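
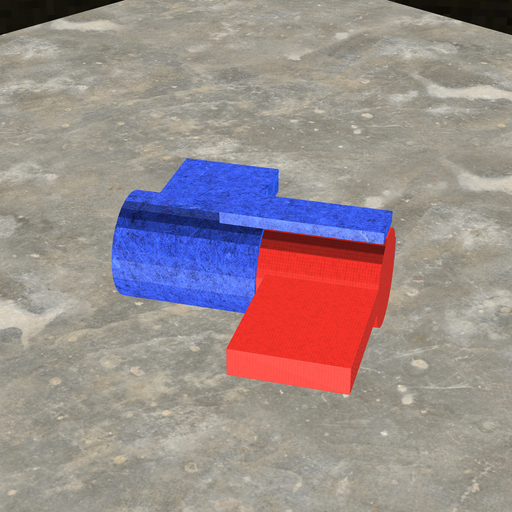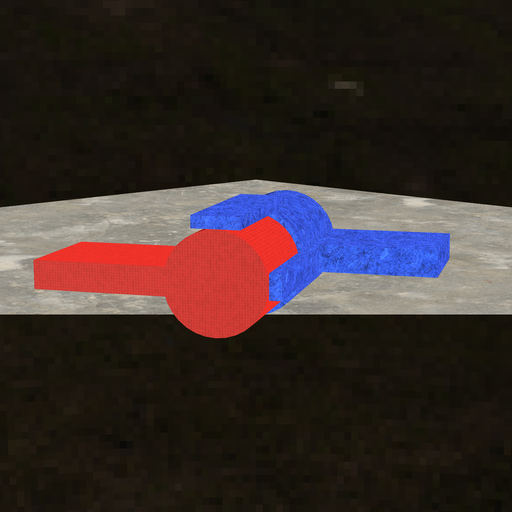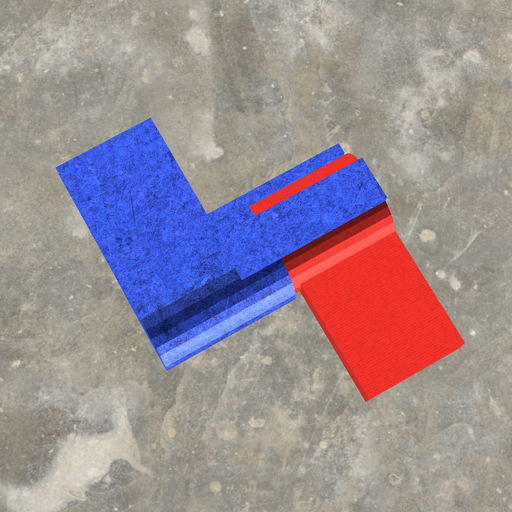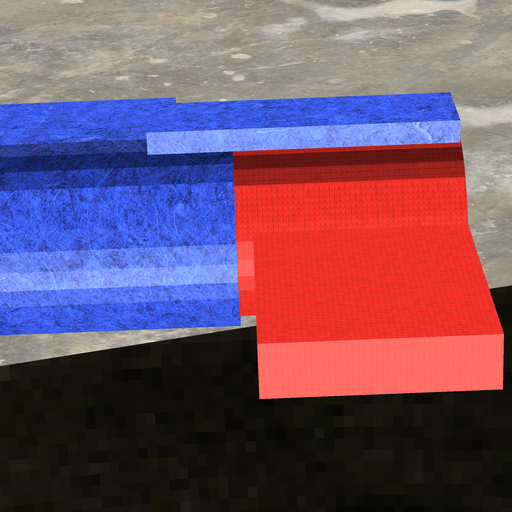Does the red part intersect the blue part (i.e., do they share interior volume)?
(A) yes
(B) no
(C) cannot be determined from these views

(A) yes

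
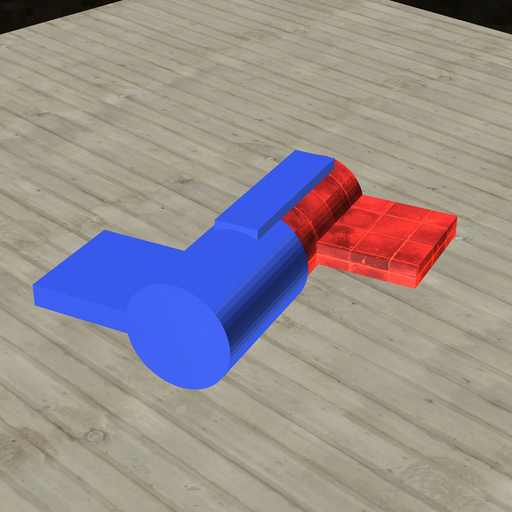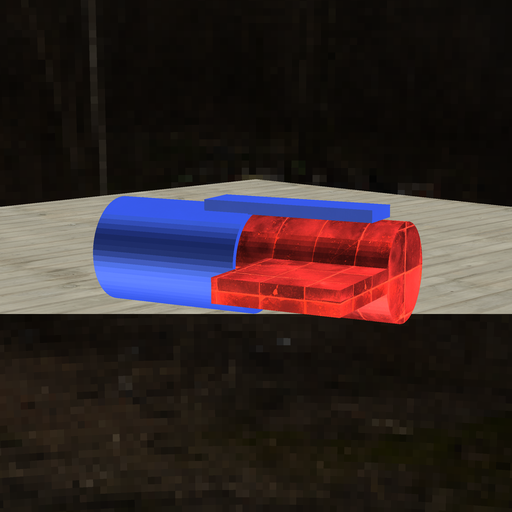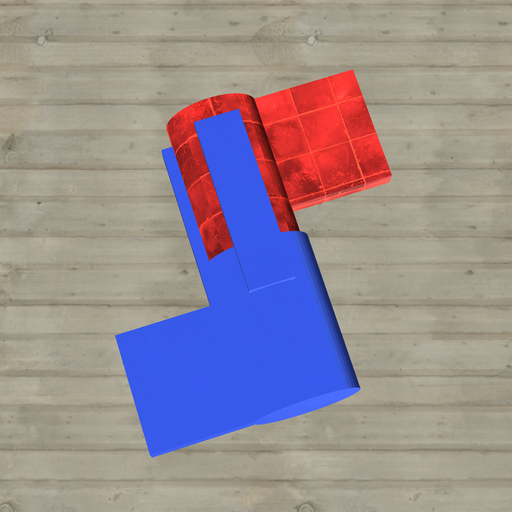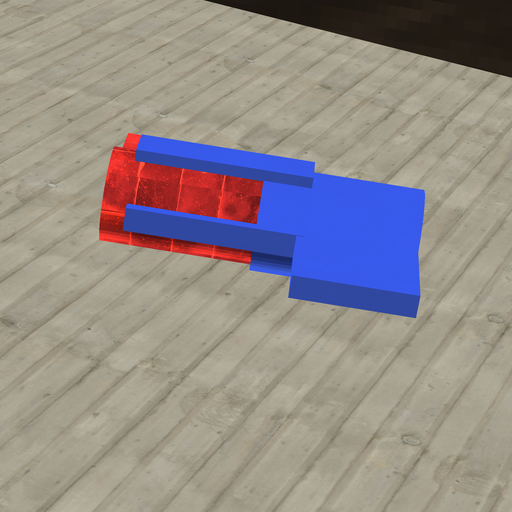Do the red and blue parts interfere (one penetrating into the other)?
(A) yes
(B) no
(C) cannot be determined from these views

(A) yes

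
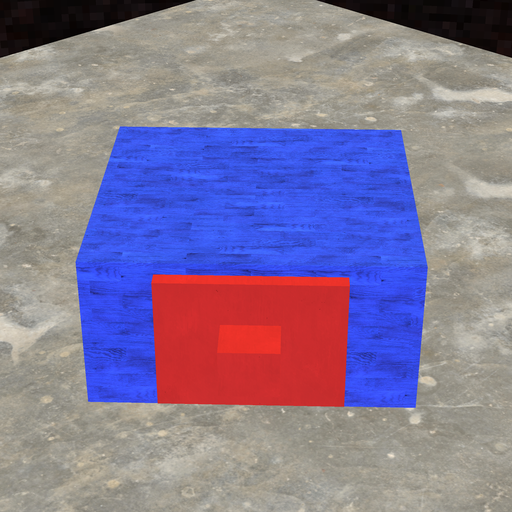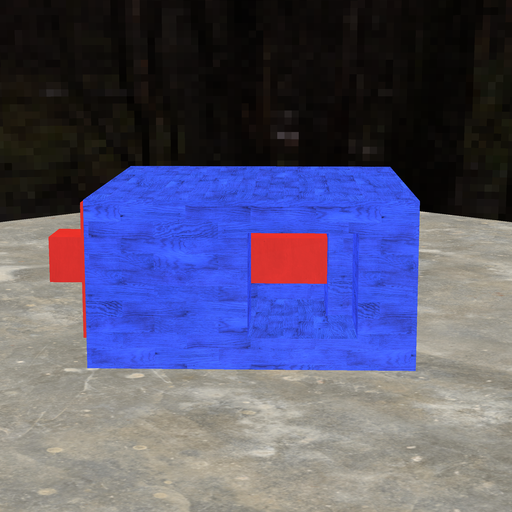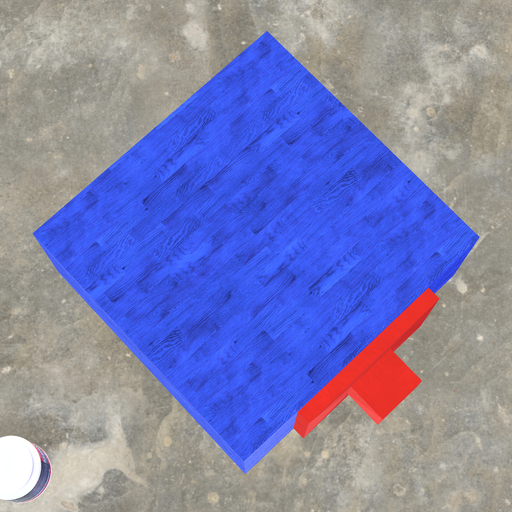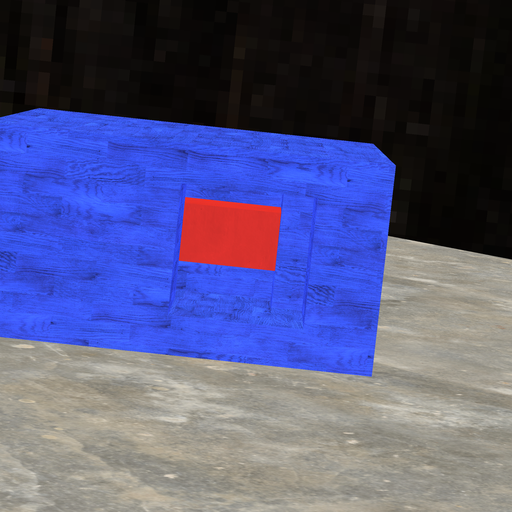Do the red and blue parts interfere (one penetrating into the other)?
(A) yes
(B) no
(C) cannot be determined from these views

(A) yes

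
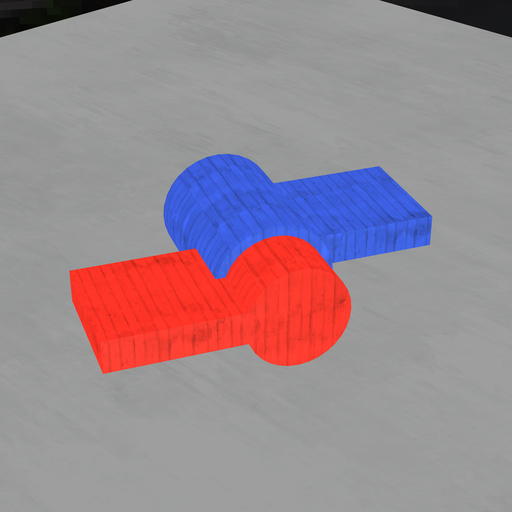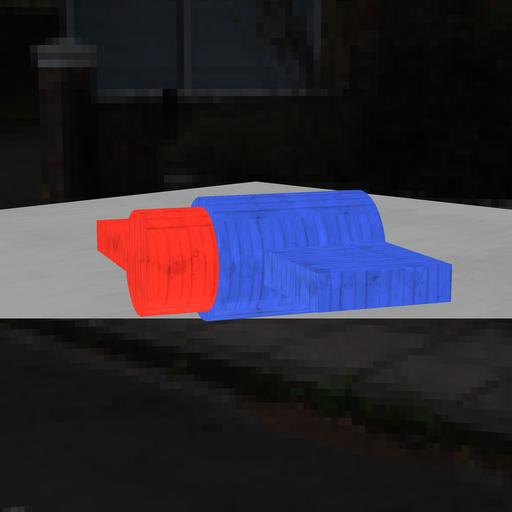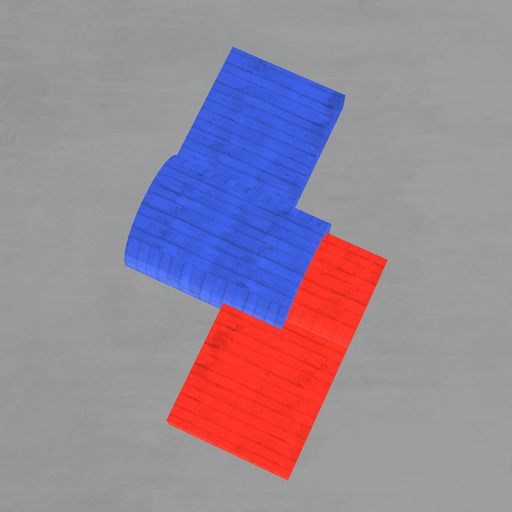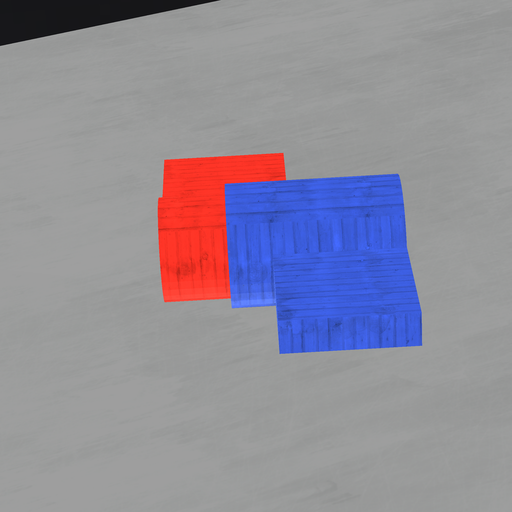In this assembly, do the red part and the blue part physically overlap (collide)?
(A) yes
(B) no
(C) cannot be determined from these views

(A) yes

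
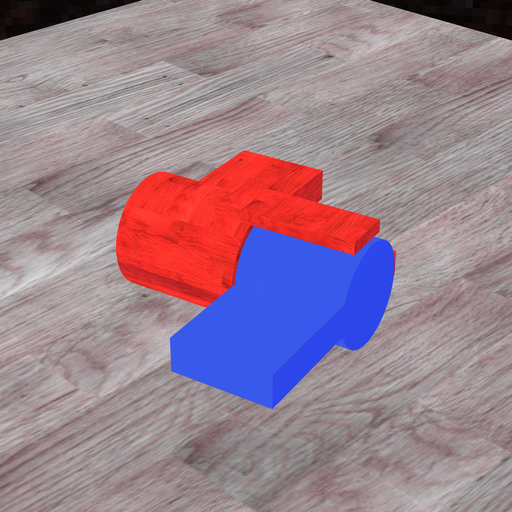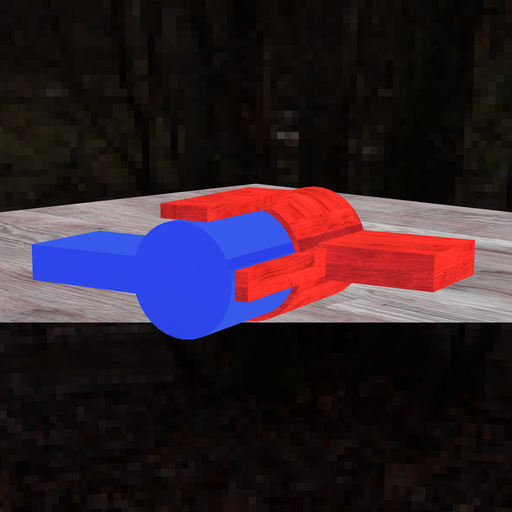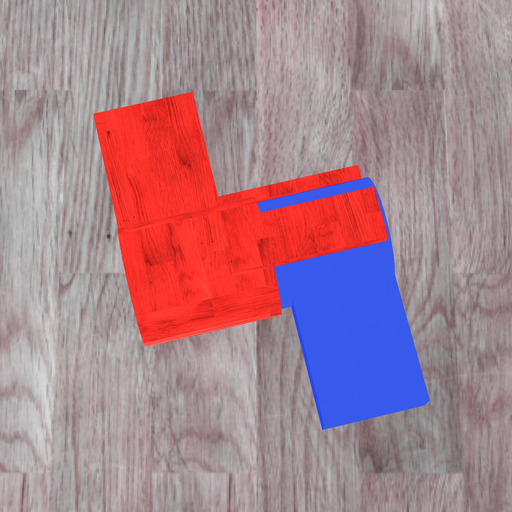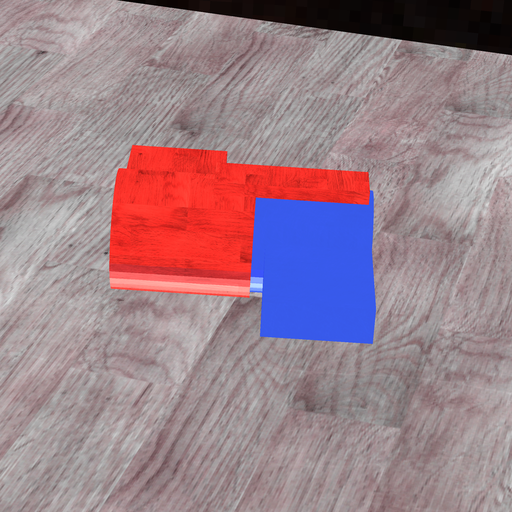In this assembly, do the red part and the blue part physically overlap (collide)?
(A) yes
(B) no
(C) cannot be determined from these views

(A) yes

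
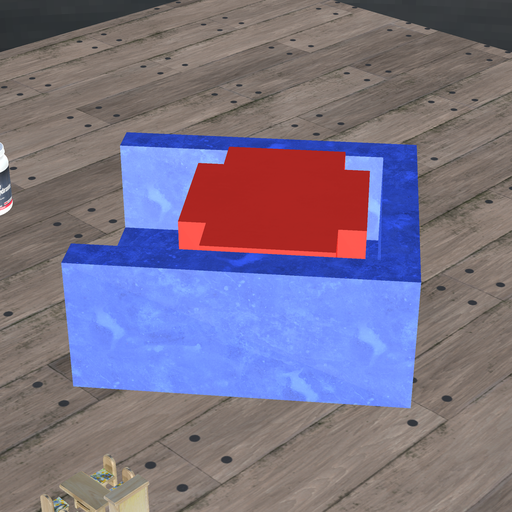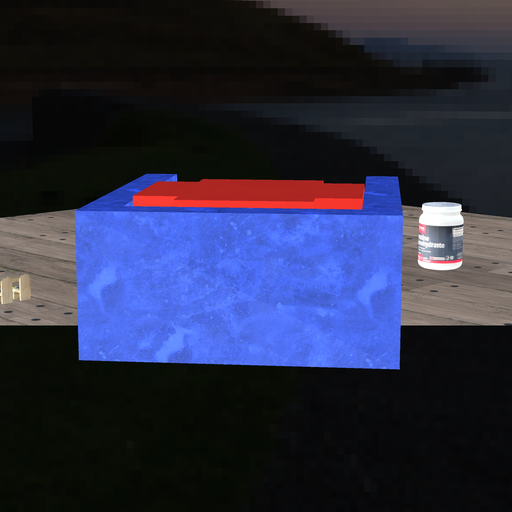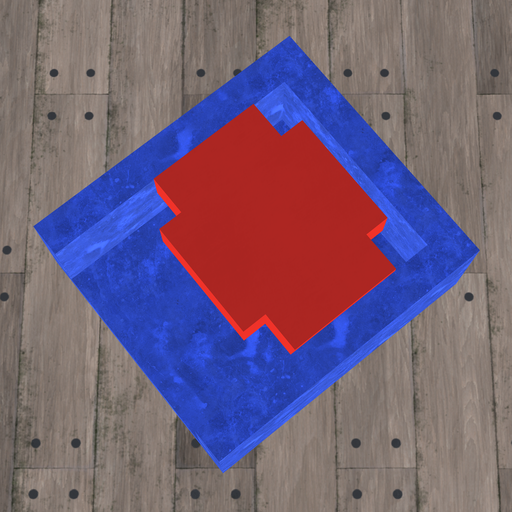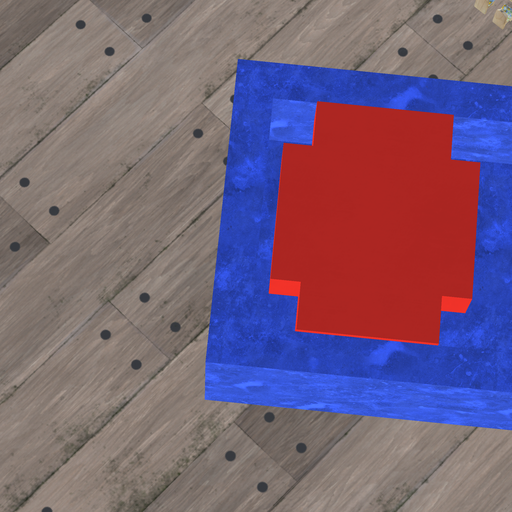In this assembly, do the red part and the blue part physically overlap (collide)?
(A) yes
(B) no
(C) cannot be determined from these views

(B) no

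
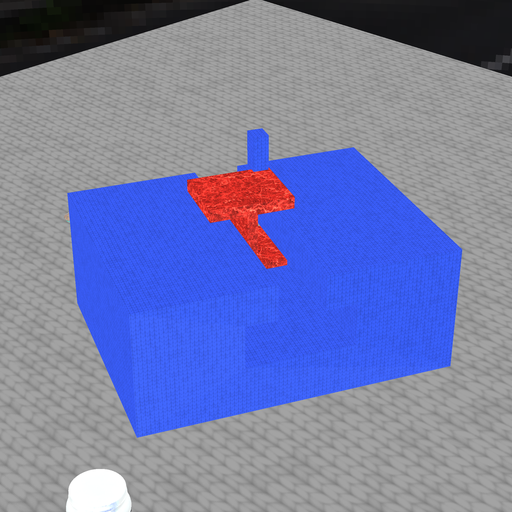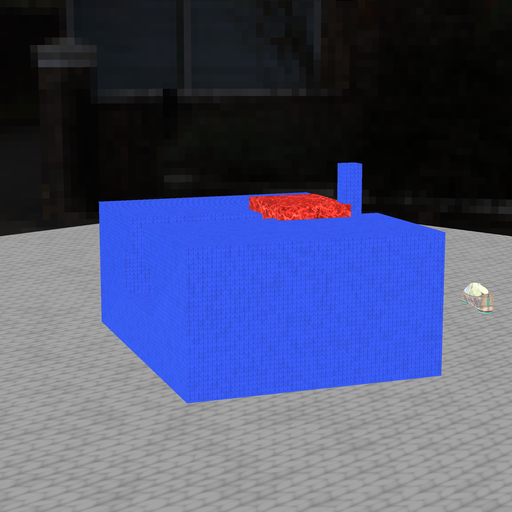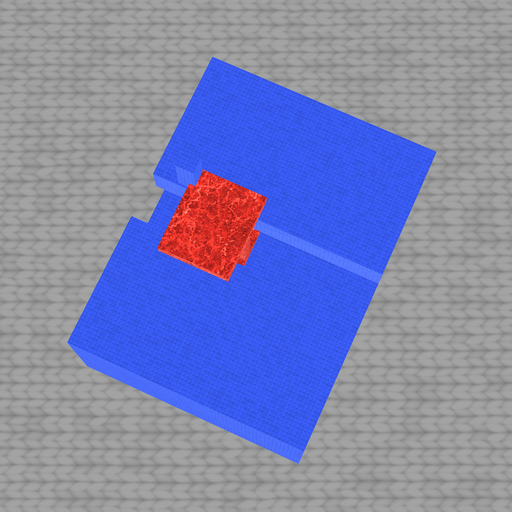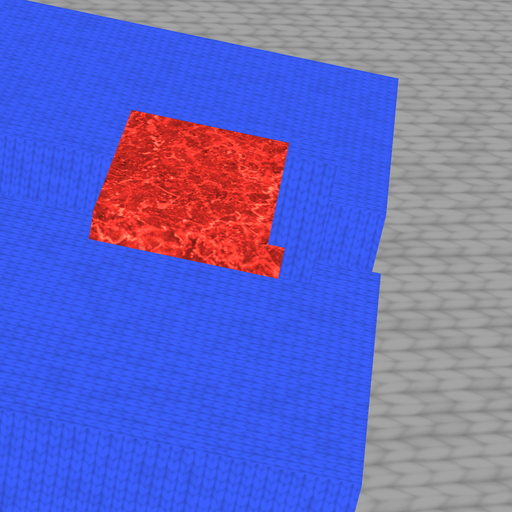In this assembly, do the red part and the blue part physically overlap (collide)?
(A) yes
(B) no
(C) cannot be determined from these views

(A) yes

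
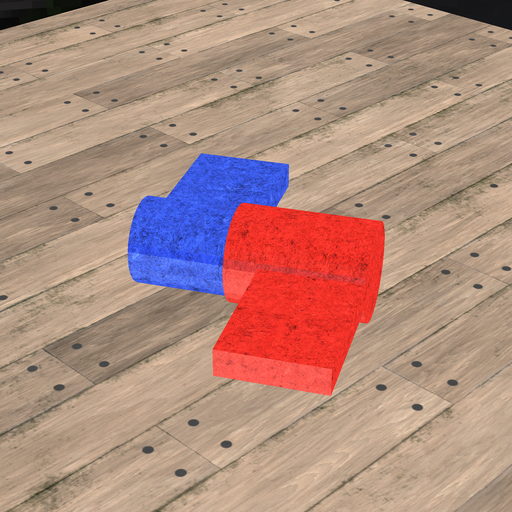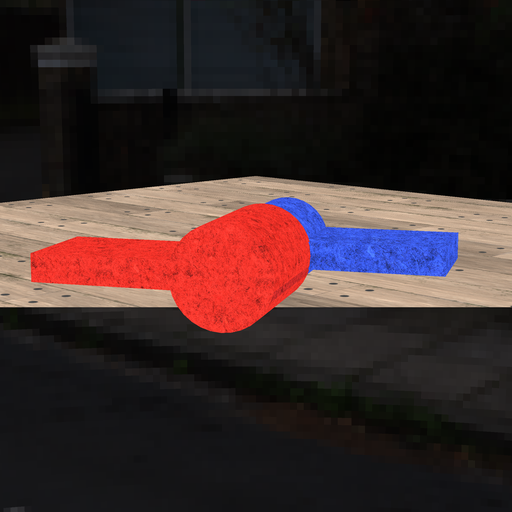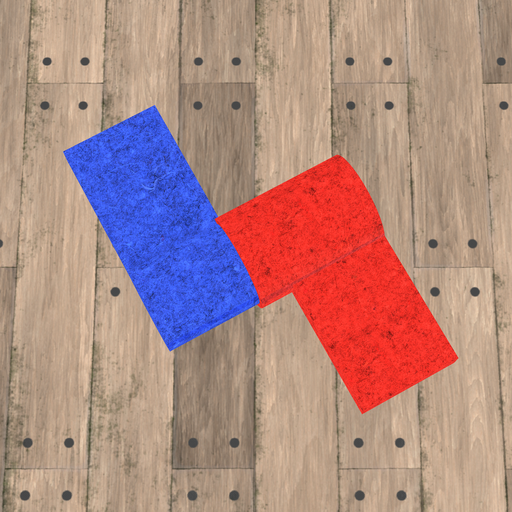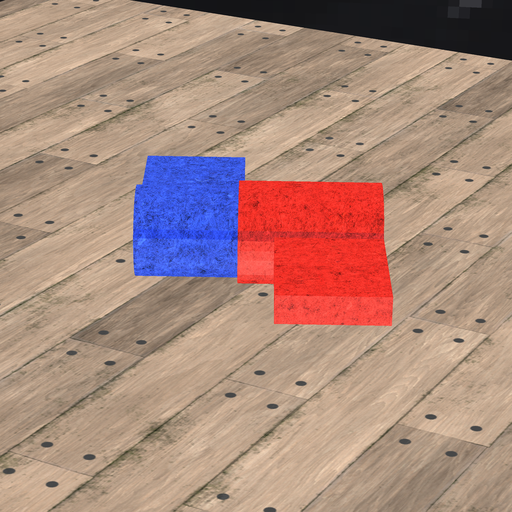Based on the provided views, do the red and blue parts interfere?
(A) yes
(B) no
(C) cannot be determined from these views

(A) yes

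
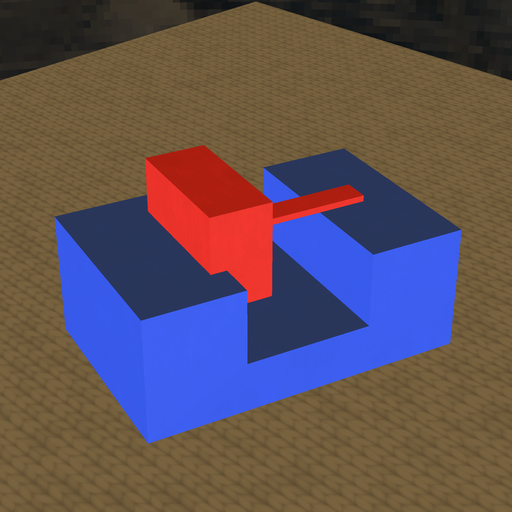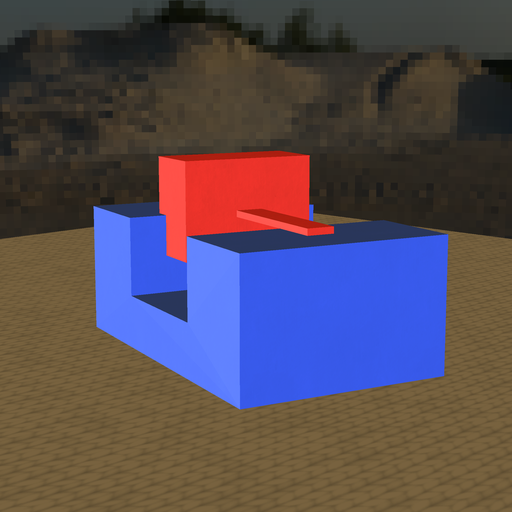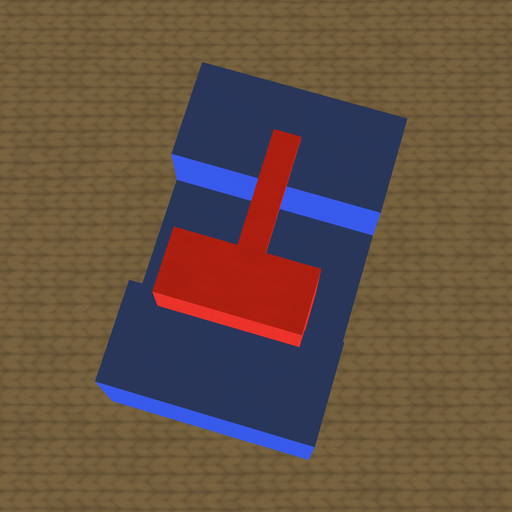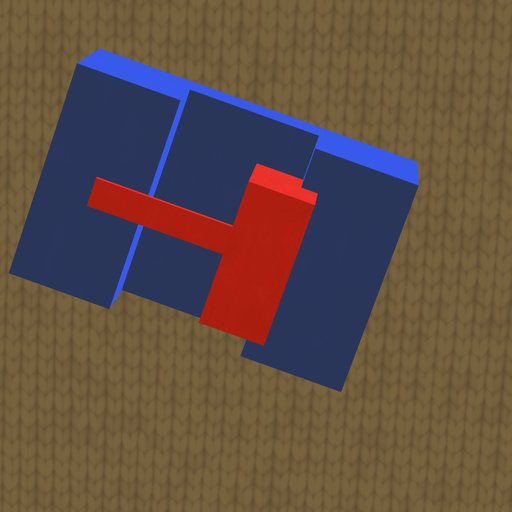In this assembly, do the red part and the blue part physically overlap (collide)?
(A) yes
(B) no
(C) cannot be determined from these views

(A) yes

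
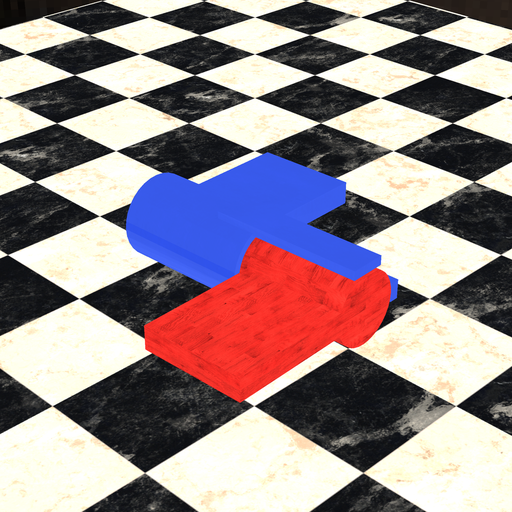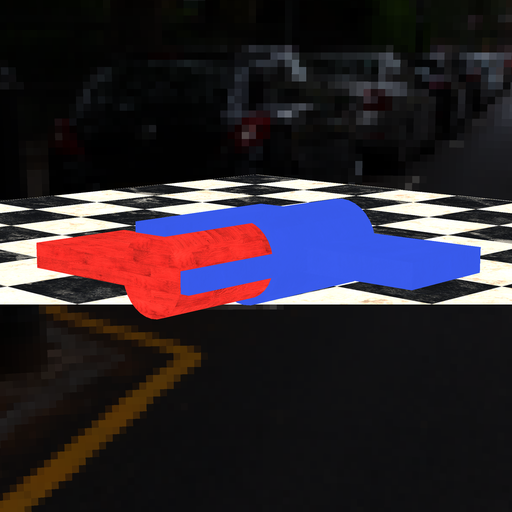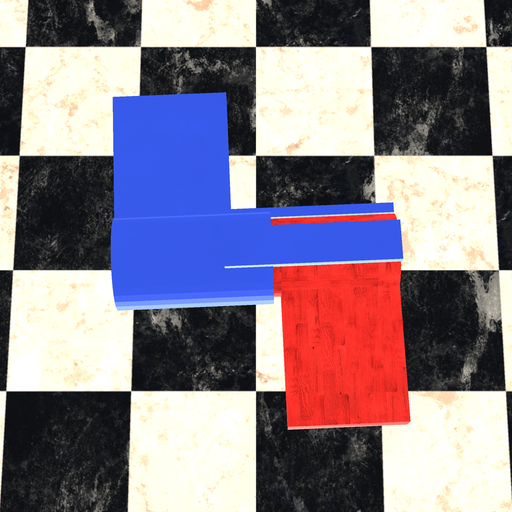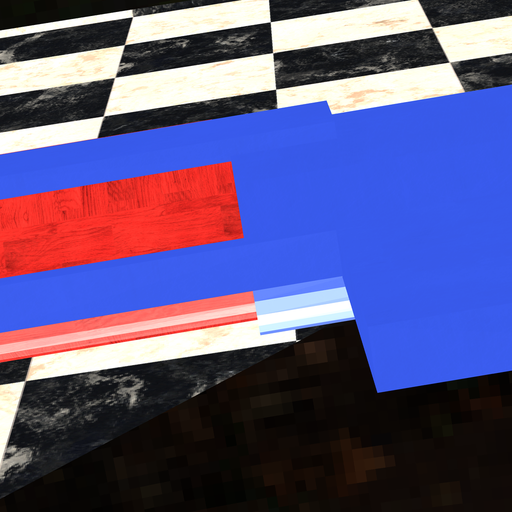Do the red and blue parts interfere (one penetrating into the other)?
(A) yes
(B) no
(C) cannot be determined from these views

(A) yes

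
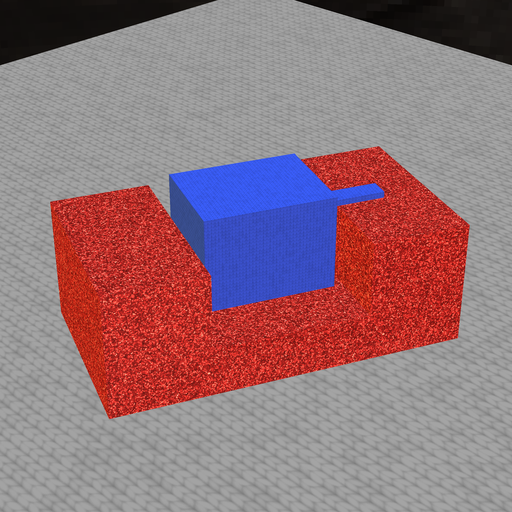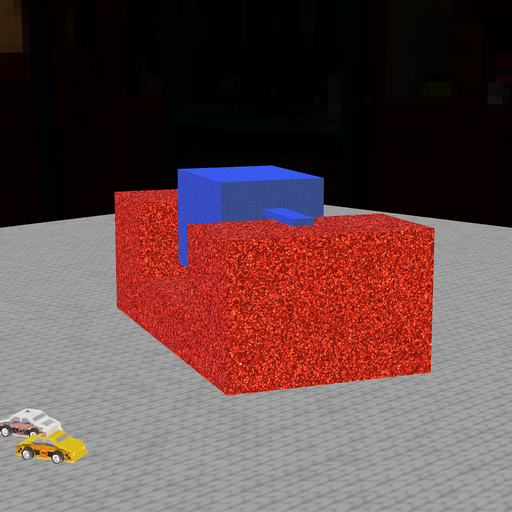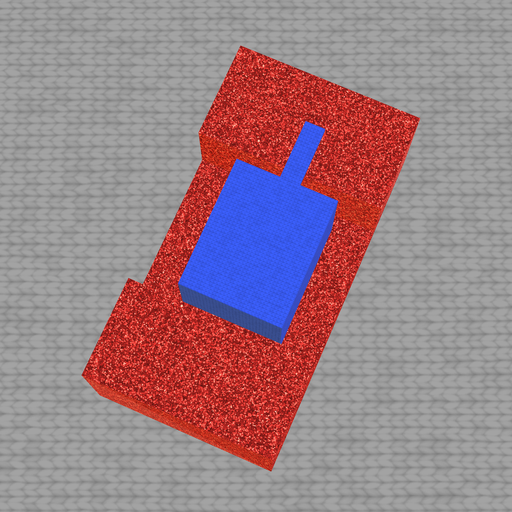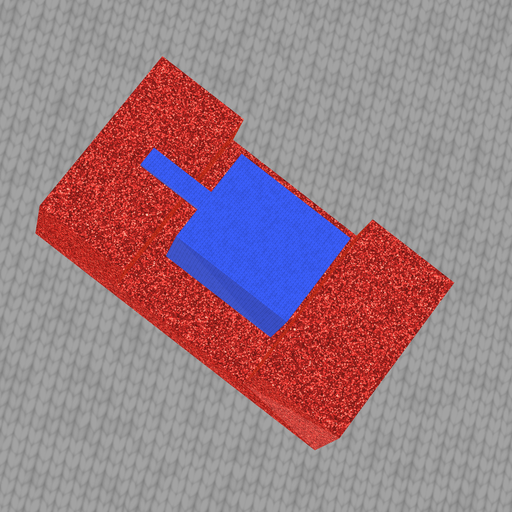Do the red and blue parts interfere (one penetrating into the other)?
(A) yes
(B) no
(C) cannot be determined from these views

(B) no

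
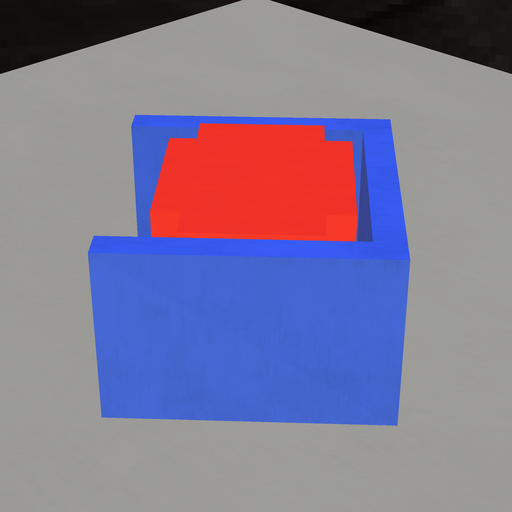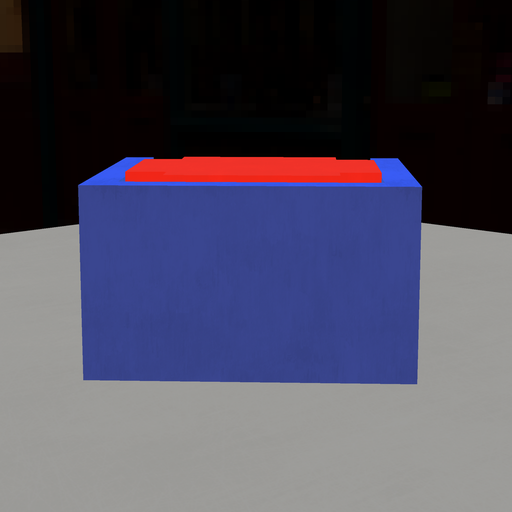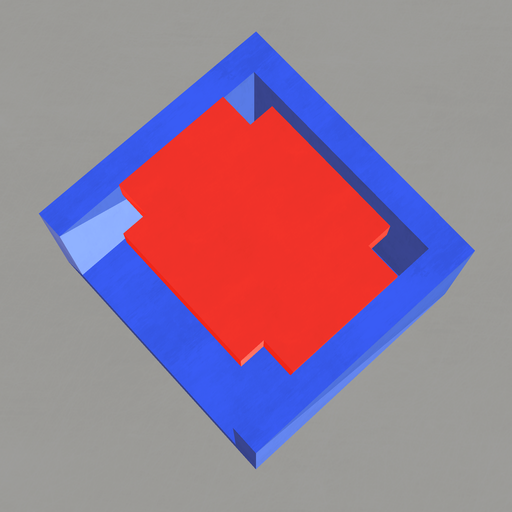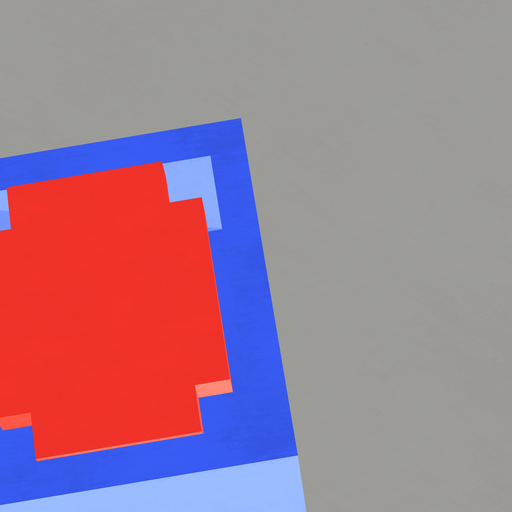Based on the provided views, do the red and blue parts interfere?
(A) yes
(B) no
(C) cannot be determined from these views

(B) no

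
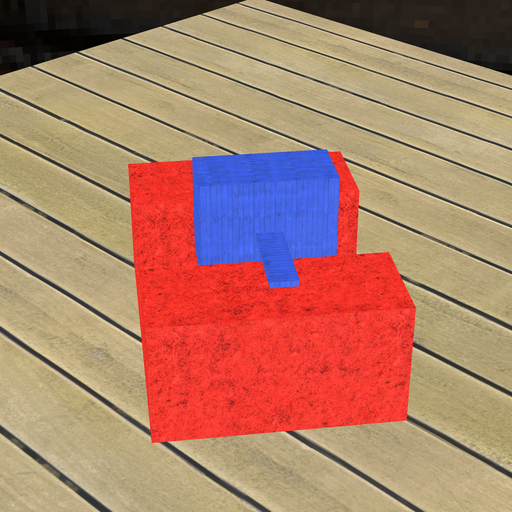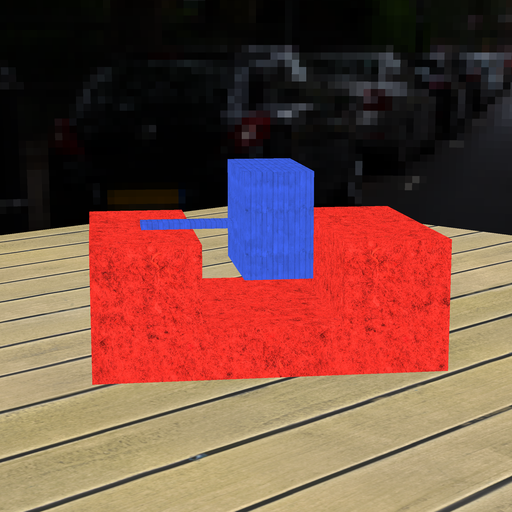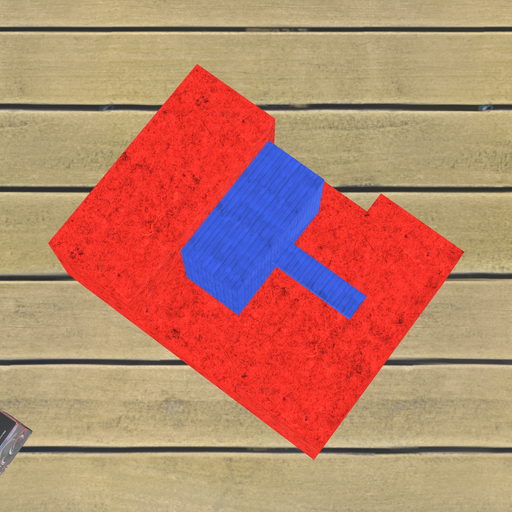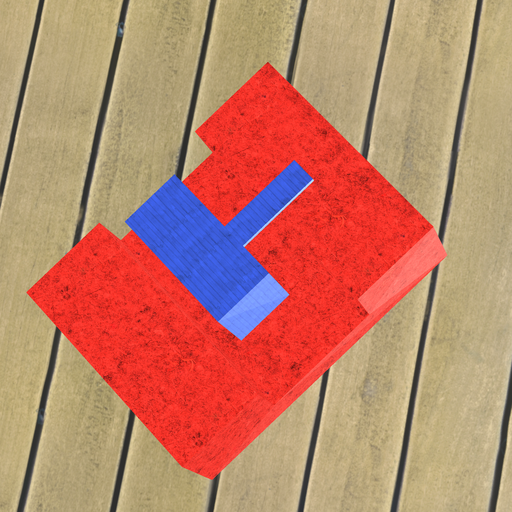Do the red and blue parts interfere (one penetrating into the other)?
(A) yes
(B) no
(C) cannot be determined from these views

(B) no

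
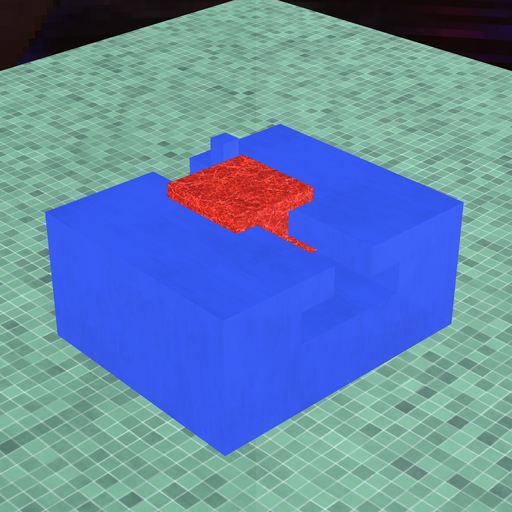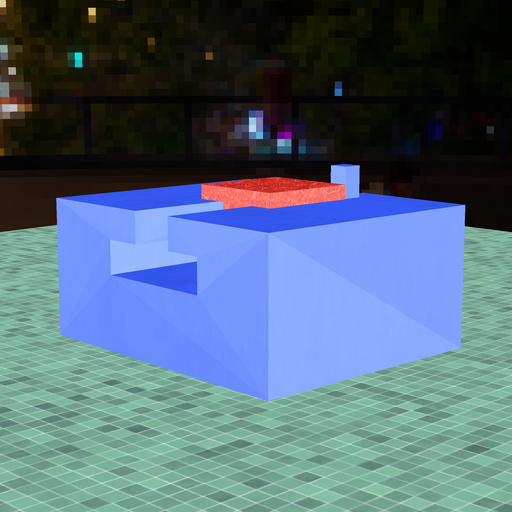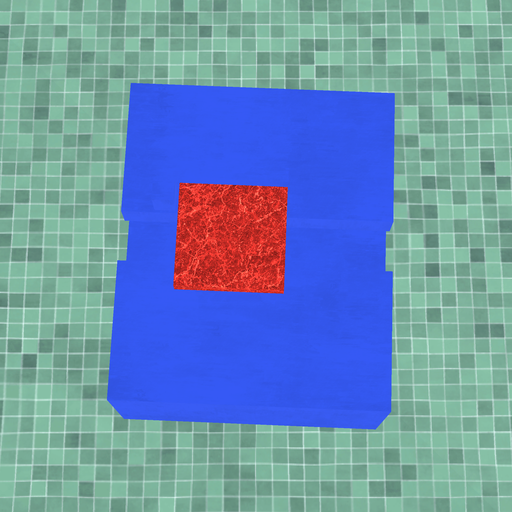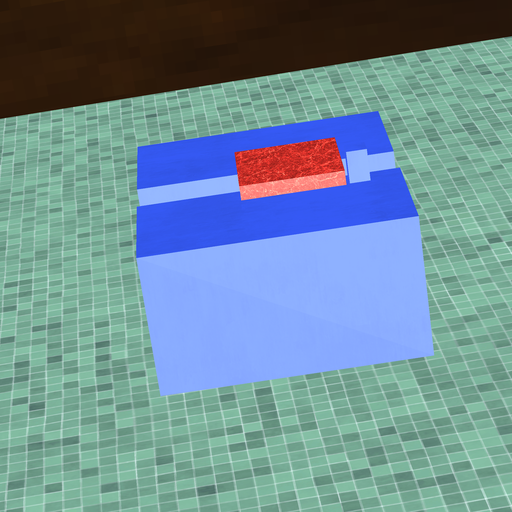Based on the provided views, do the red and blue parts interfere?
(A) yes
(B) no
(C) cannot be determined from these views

(B) no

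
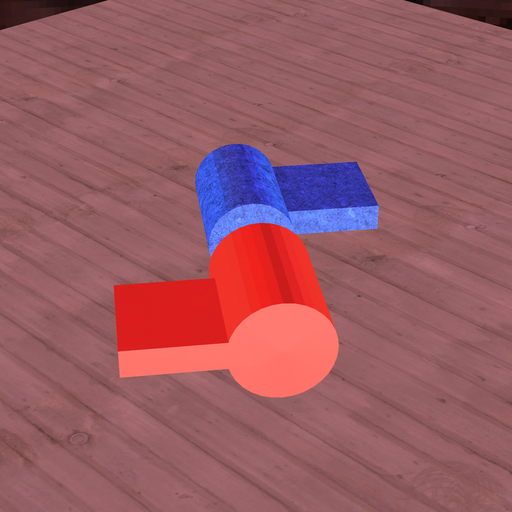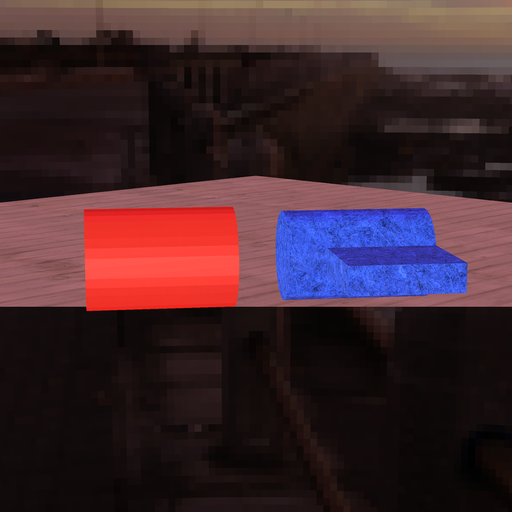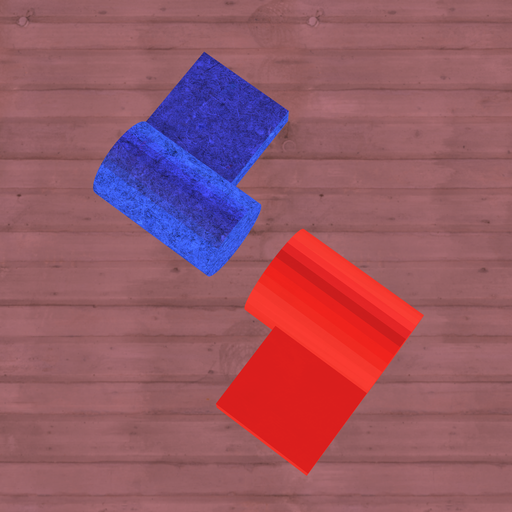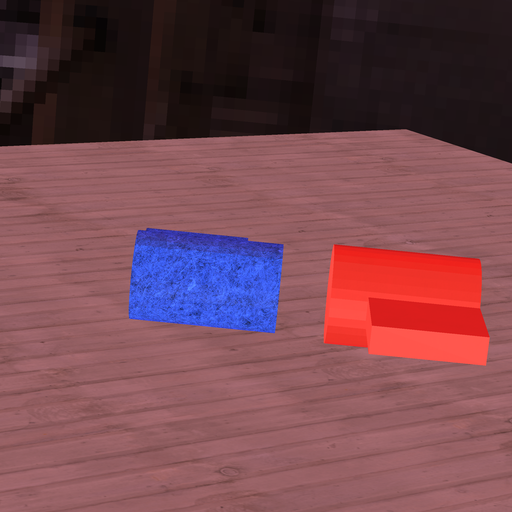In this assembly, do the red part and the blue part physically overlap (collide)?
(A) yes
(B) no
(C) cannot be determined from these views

(B) no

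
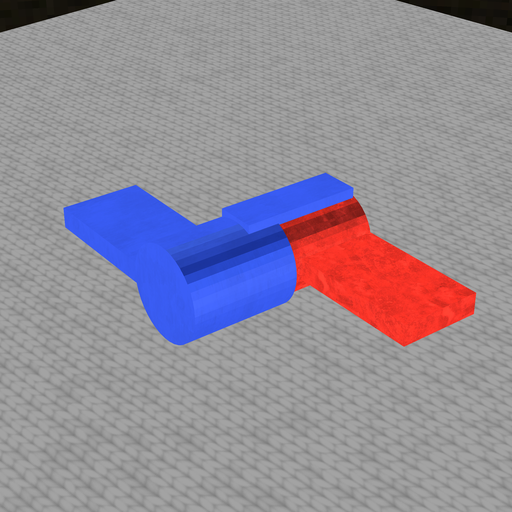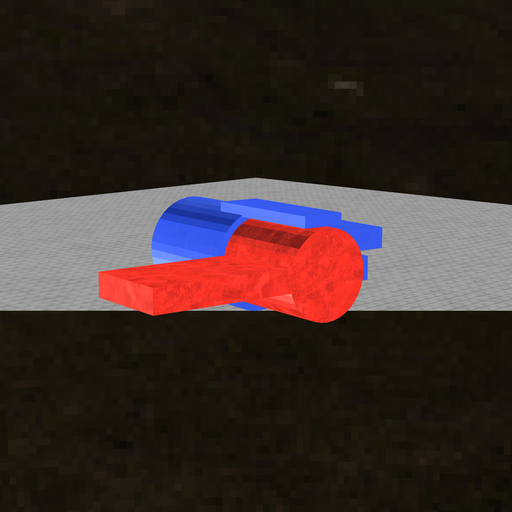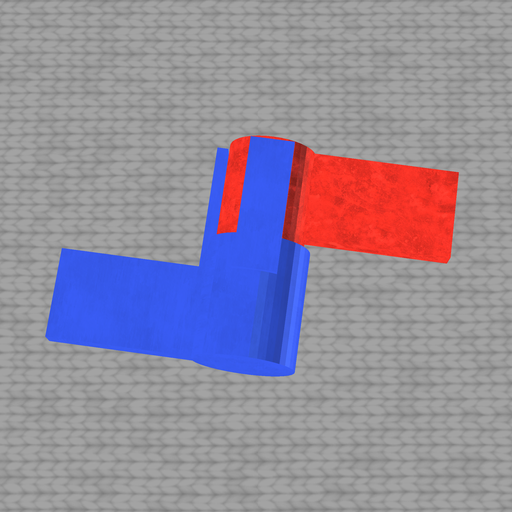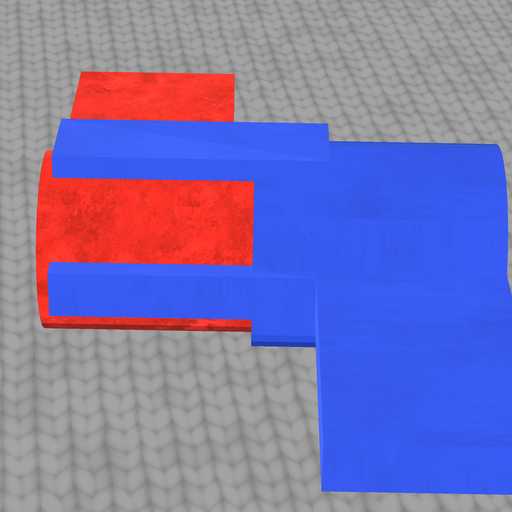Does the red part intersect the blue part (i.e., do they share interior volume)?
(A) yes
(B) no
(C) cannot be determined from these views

(A) yes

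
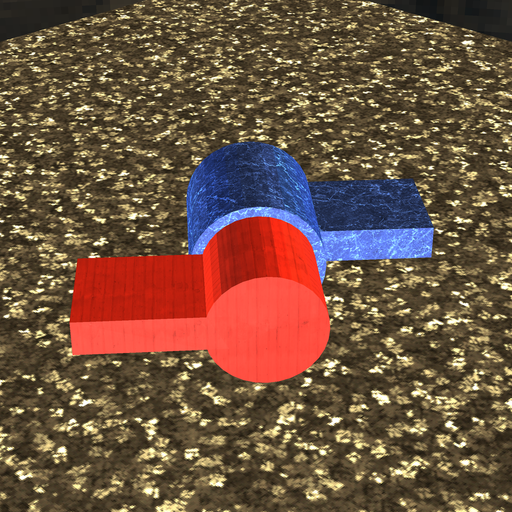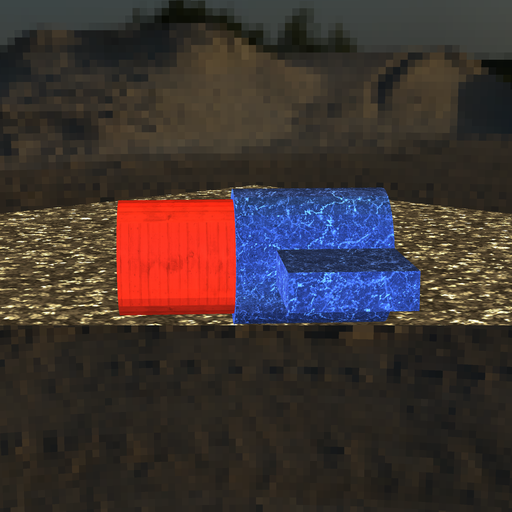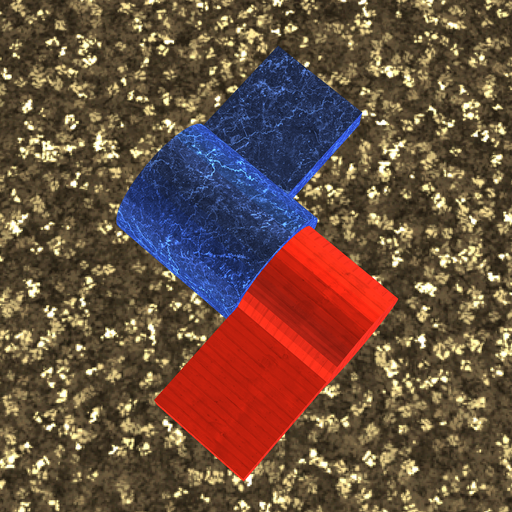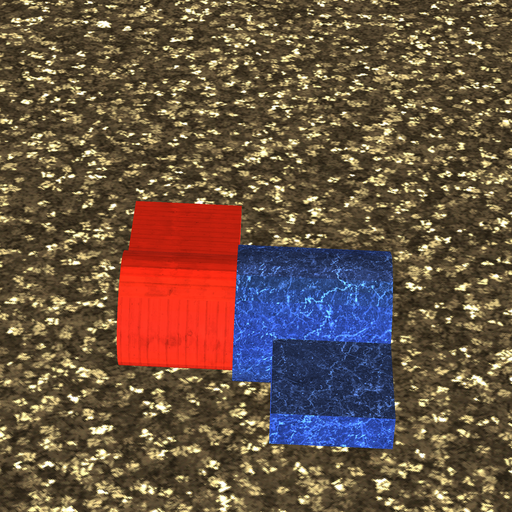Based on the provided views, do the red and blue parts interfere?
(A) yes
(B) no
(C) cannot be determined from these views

(A) yes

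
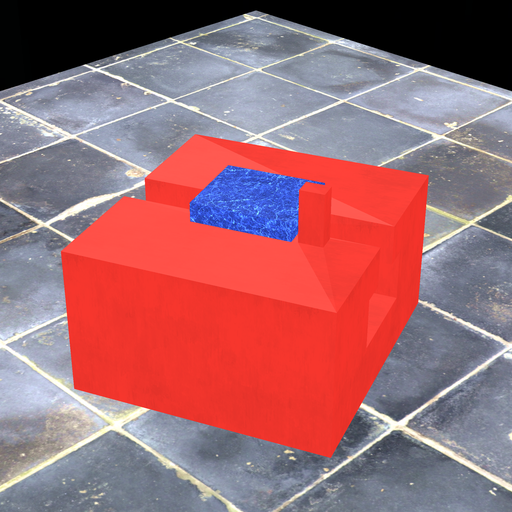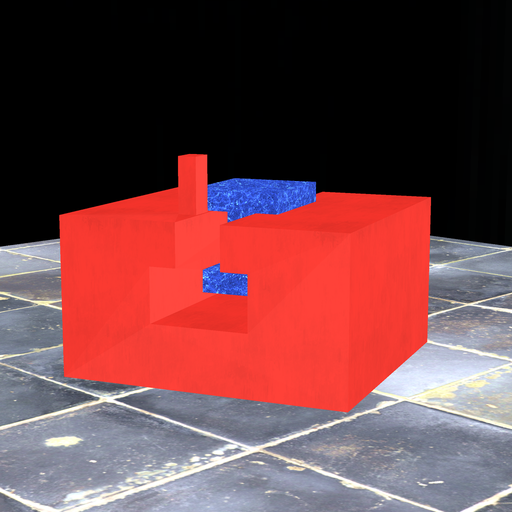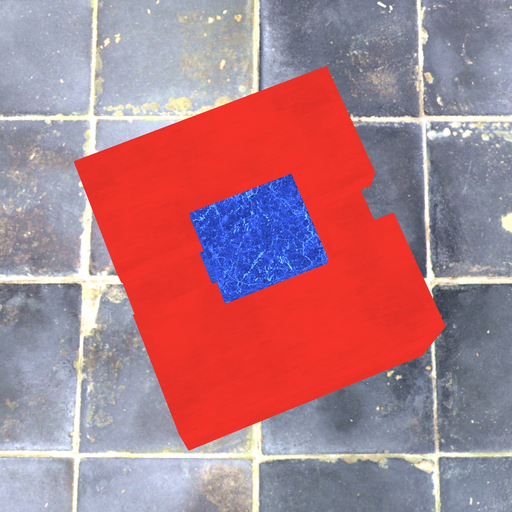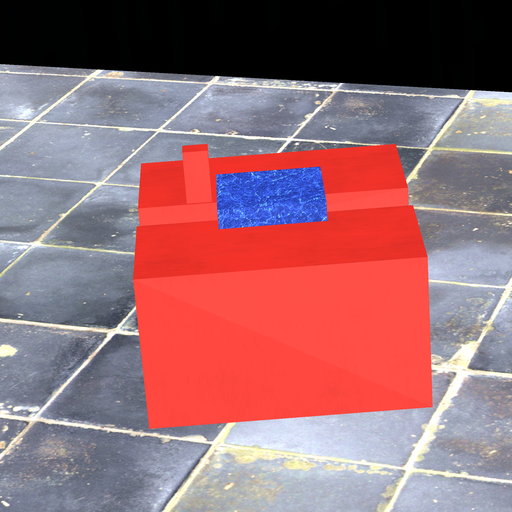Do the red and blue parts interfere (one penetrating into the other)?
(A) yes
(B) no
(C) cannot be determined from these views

(B) no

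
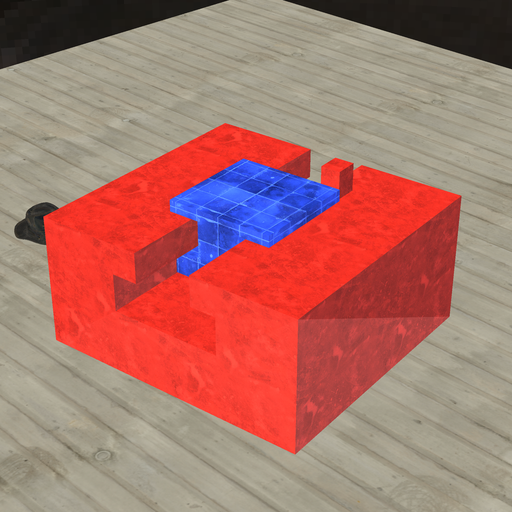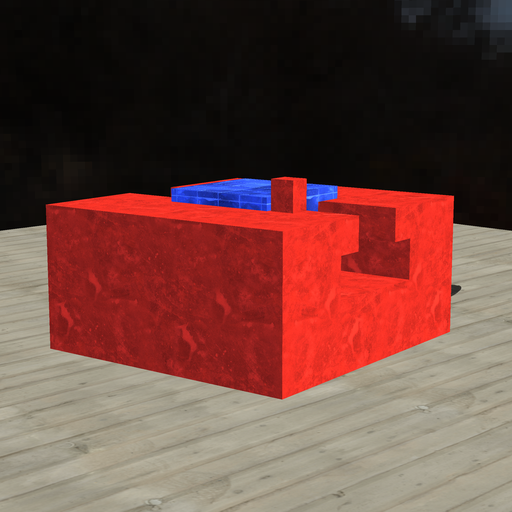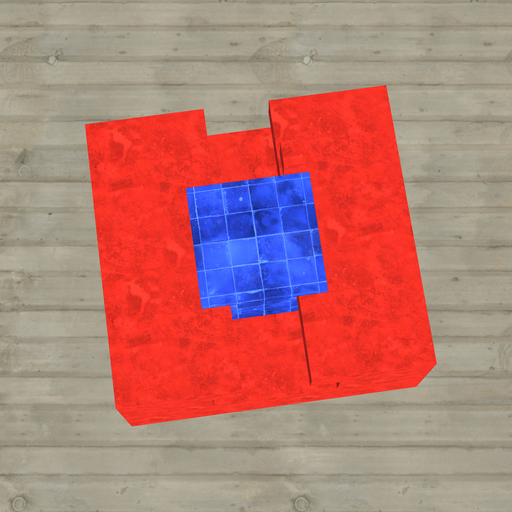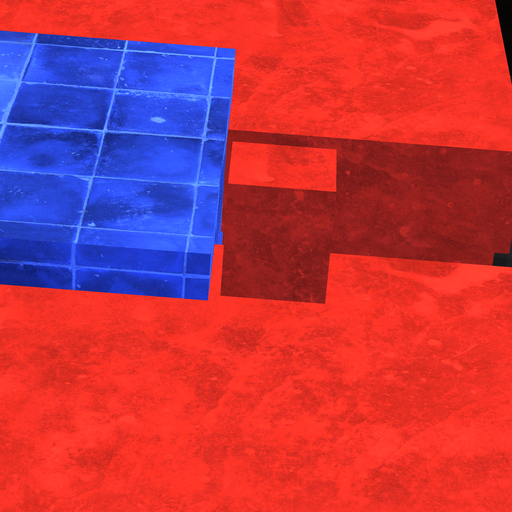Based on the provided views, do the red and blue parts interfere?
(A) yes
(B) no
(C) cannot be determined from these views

(B) no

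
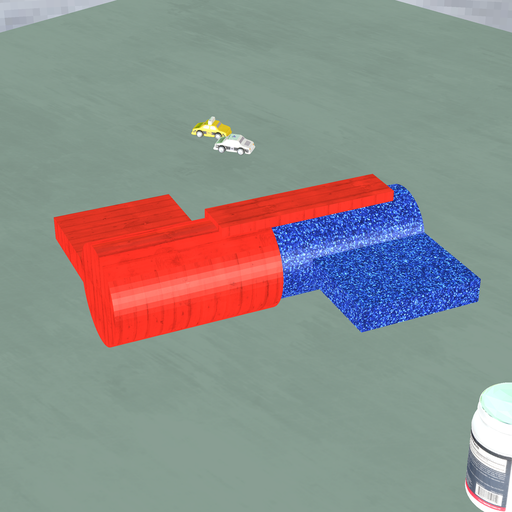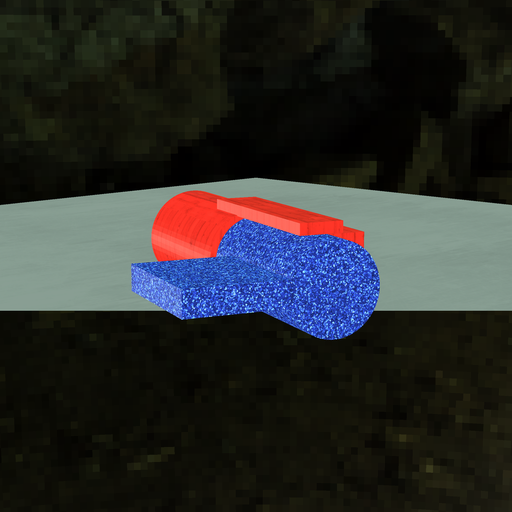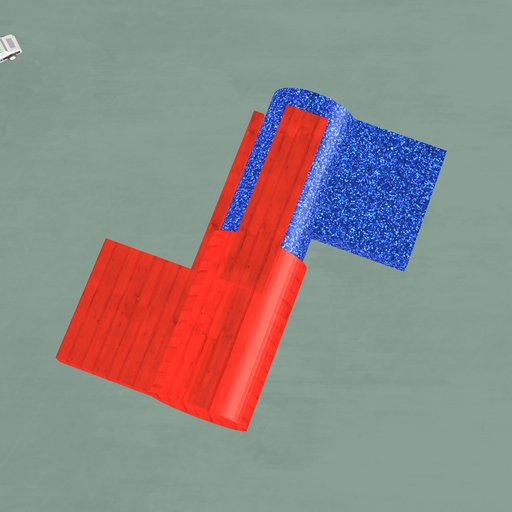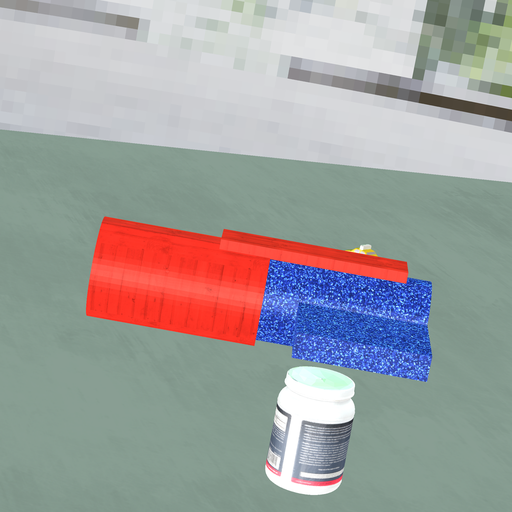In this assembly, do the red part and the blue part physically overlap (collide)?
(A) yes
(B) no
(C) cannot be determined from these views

(A) yes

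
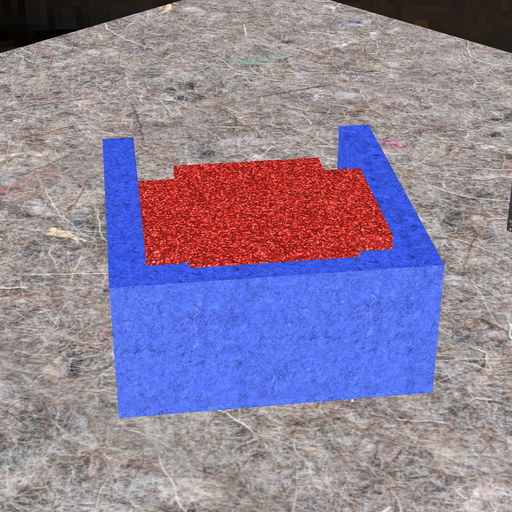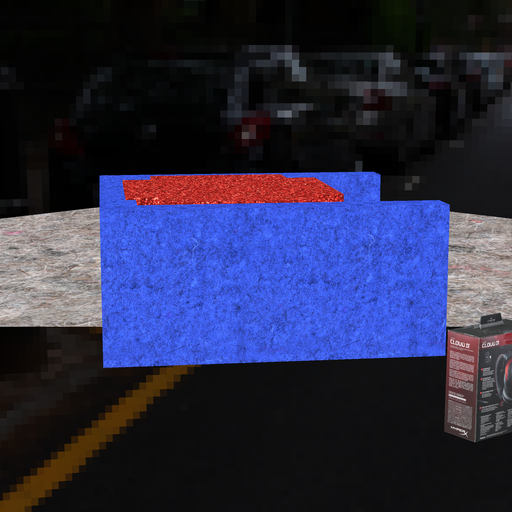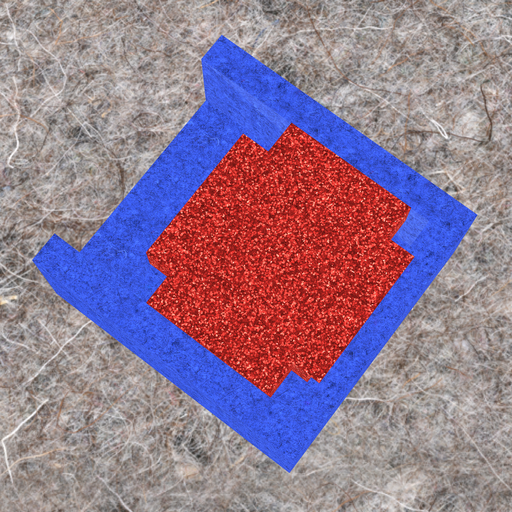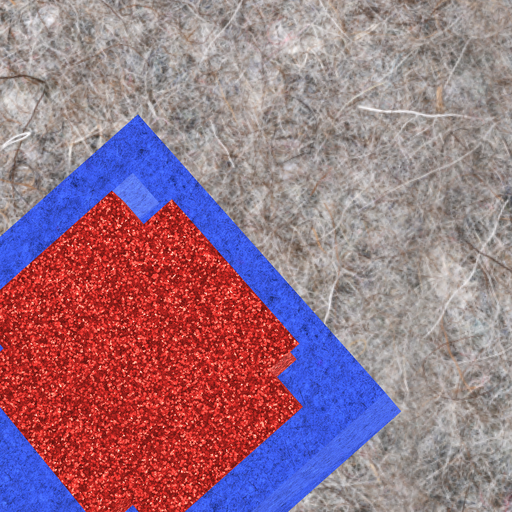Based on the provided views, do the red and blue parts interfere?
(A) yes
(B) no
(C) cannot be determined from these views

(A) yes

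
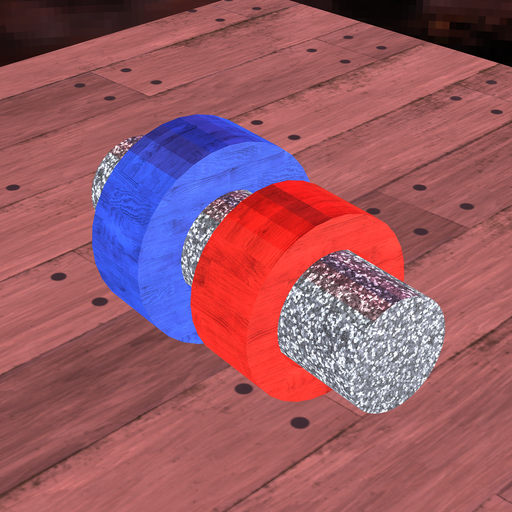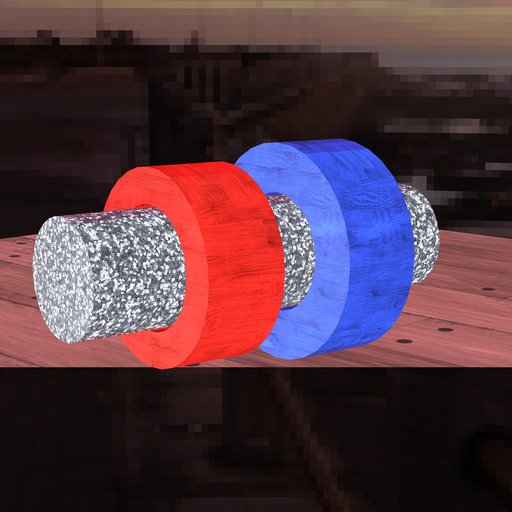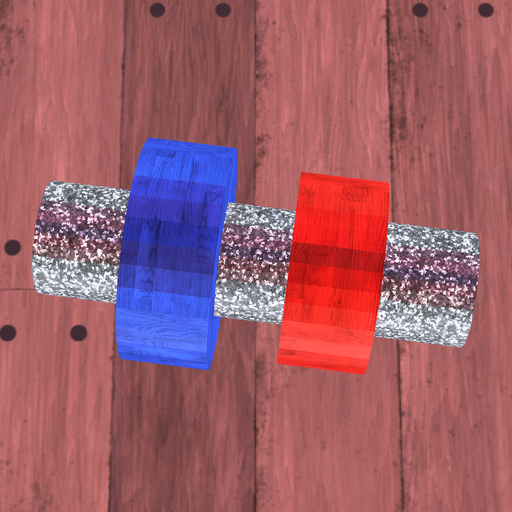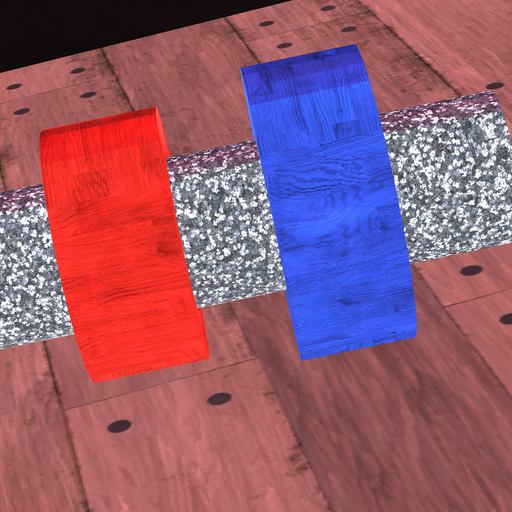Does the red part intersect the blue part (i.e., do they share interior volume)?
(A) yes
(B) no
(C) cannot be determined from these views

(B) no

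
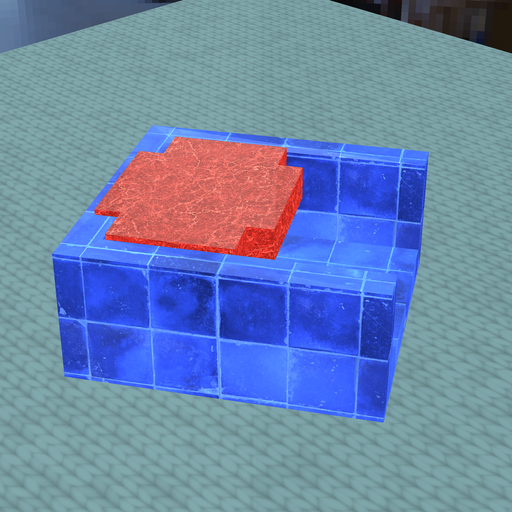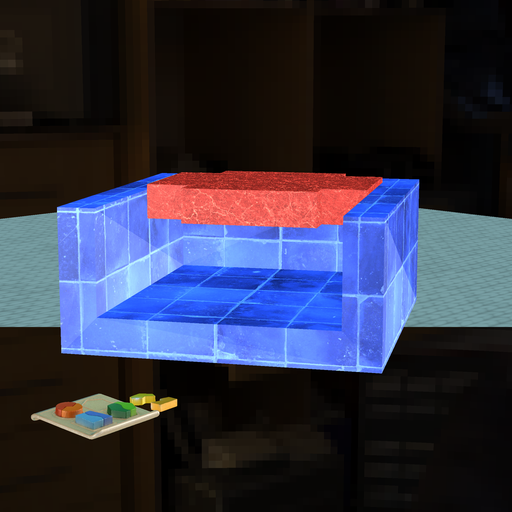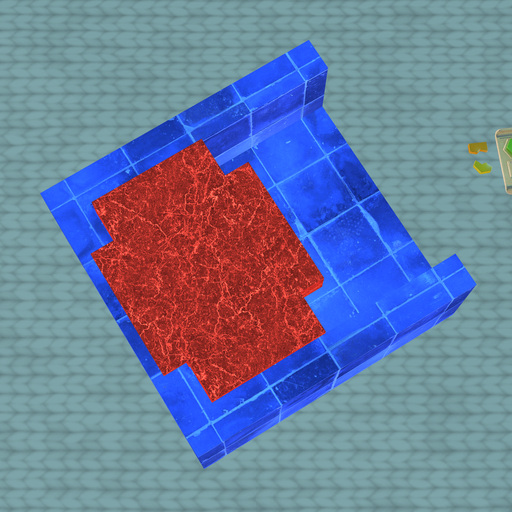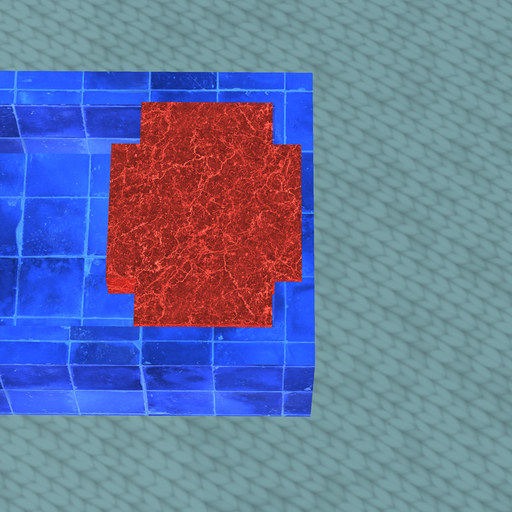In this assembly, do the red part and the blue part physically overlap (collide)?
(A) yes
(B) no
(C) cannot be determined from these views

(A) yes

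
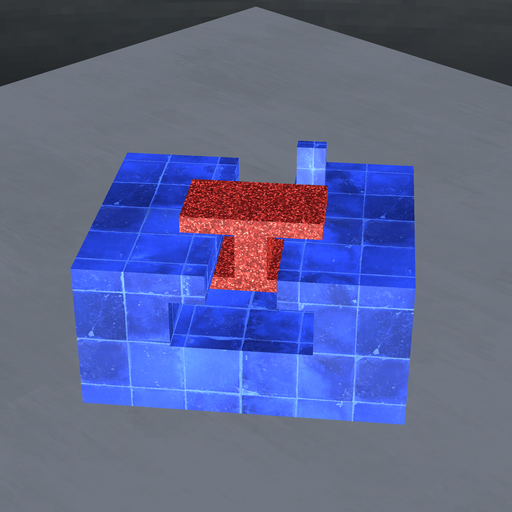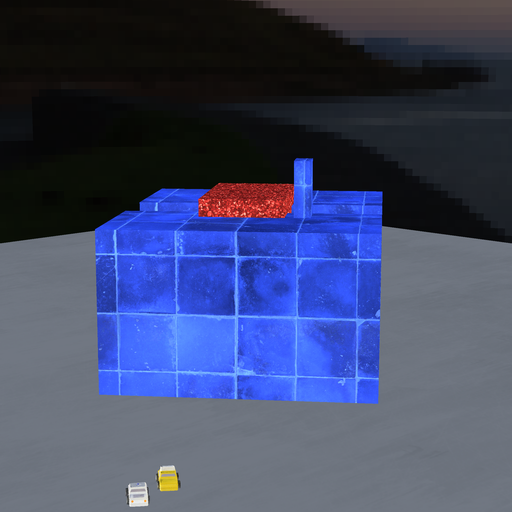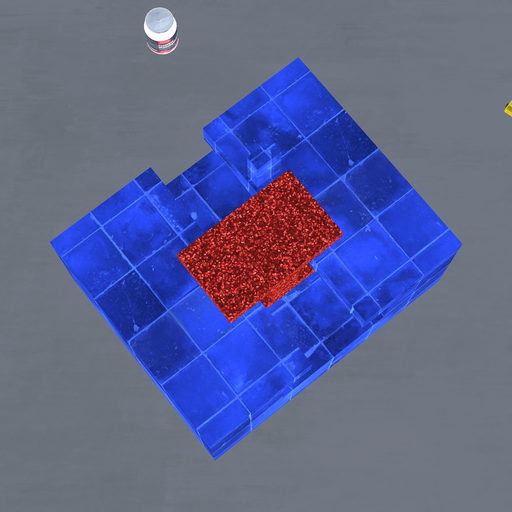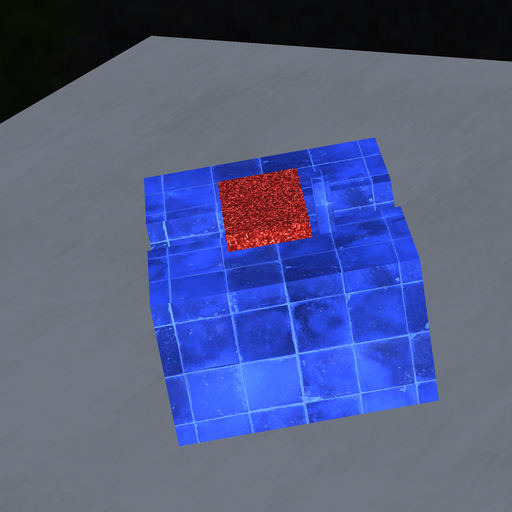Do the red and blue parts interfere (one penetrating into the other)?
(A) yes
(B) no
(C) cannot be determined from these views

(B) no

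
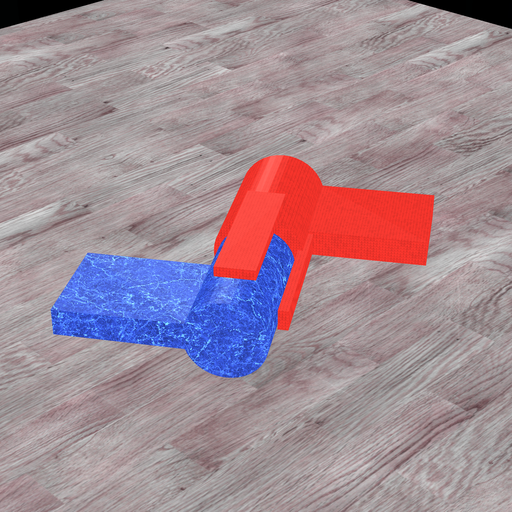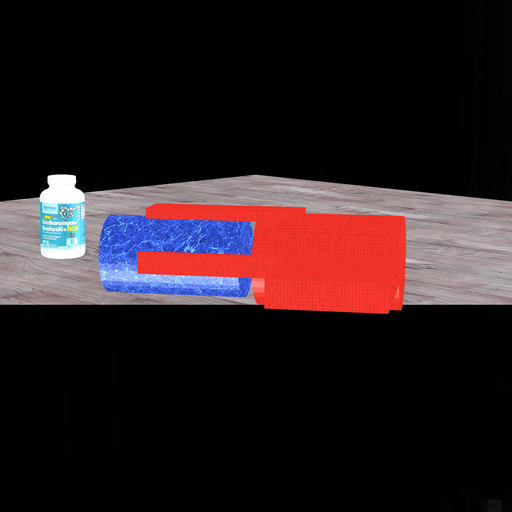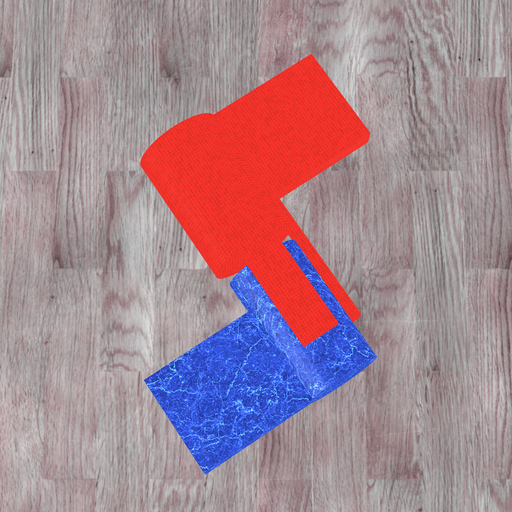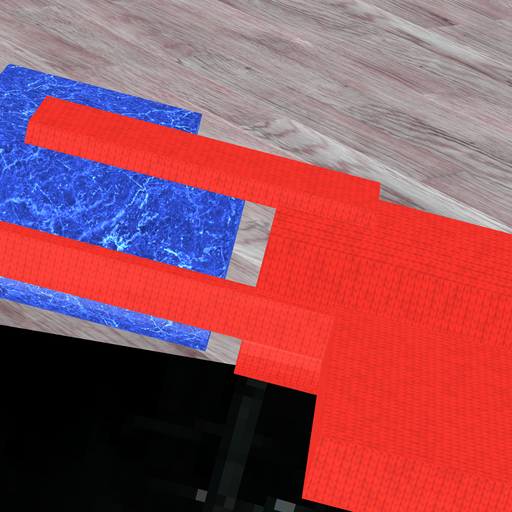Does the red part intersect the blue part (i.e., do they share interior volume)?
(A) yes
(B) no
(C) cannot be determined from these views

(B) no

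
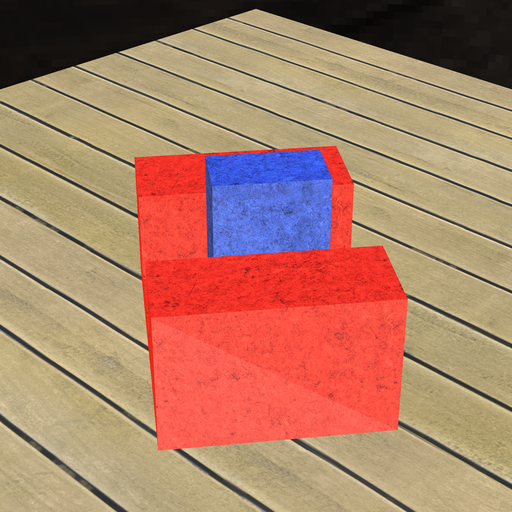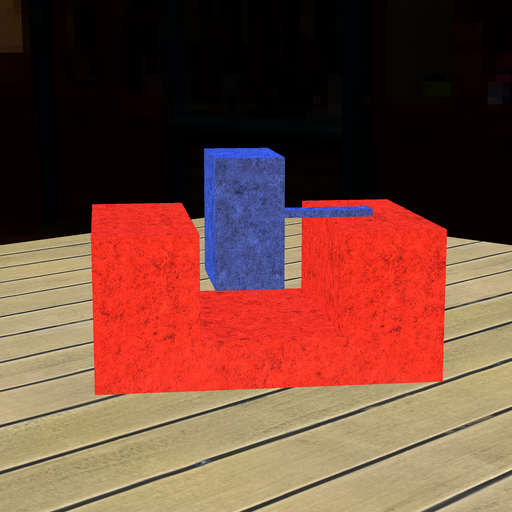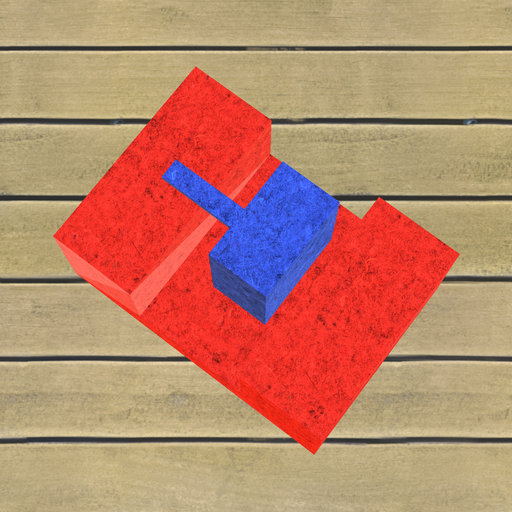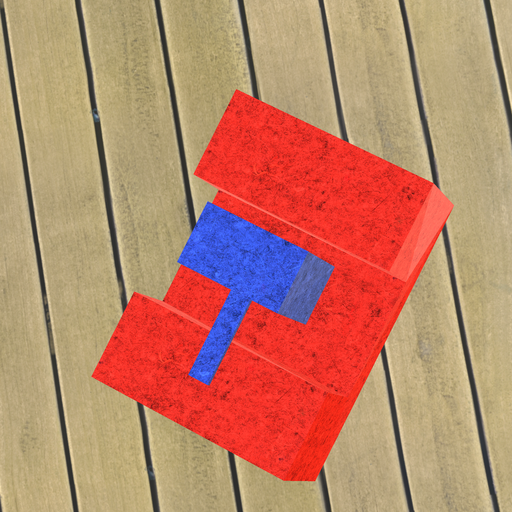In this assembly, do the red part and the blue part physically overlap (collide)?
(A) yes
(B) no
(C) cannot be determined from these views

(B) no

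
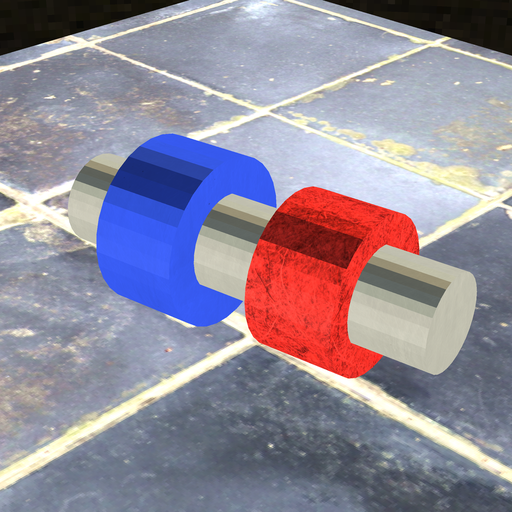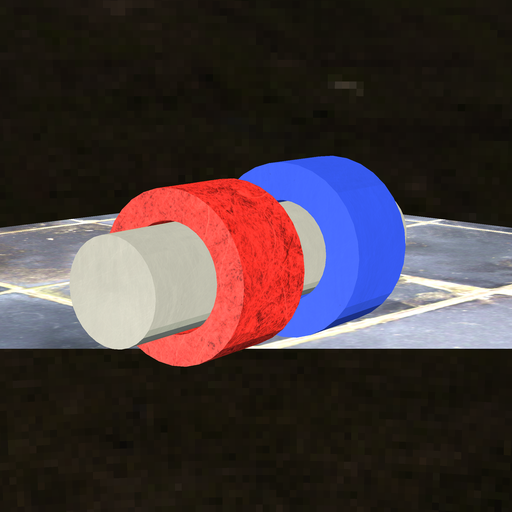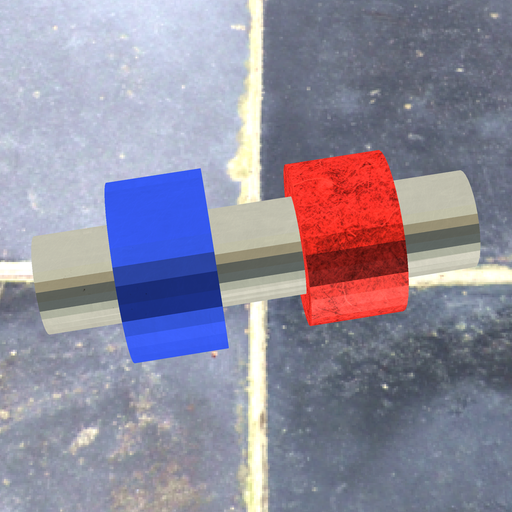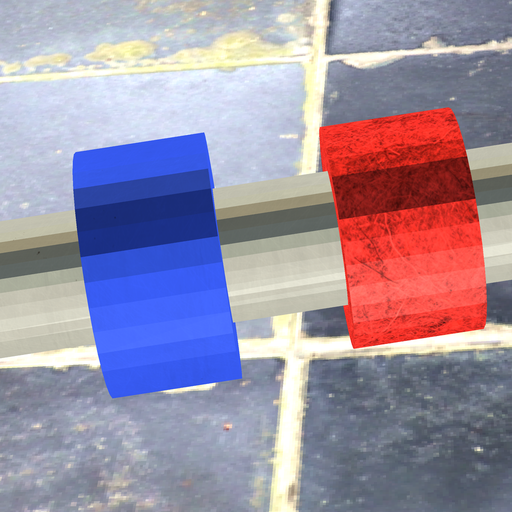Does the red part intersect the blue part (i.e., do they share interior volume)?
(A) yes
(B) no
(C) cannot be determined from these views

(B) no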